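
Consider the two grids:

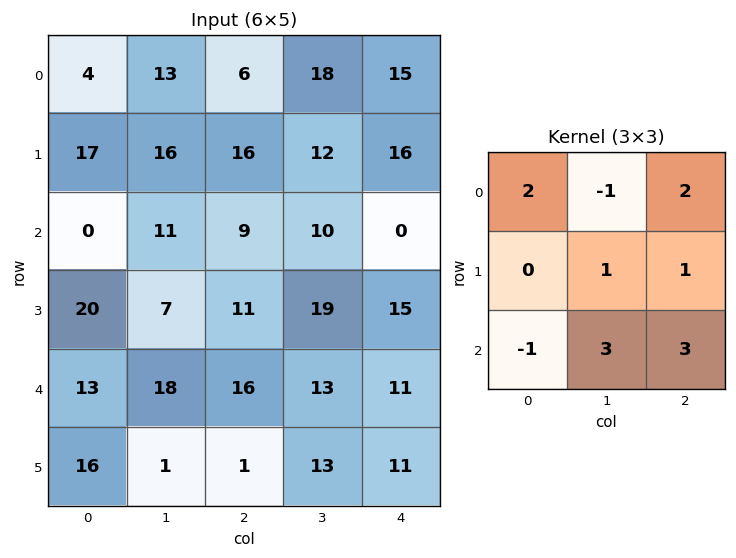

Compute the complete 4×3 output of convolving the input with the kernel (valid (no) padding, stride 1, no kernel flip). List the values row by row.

99 130 73
104 142 153
114 132 98
79 111 128

Output[0,0]: The receptive field on the input at this output position is [4 13 6 / 17 16 16 / 0 11 9]. Elementwise product with the kernel and sum: 4·2 + 13·-1 + 6·2 + 16·1 + 16·1 + 0·-1 + 11·3 + 9·3.
Output[0,1]: The receptive field on the input at this output position is [13 6 18 / 16 16 12 / 11 9 10]. Elementwise product with the kernel and sum: 13·2 + 6·-1 + 18·2 + 16·1 + 12·1 + 11·-1 + 9·3 + 10·3.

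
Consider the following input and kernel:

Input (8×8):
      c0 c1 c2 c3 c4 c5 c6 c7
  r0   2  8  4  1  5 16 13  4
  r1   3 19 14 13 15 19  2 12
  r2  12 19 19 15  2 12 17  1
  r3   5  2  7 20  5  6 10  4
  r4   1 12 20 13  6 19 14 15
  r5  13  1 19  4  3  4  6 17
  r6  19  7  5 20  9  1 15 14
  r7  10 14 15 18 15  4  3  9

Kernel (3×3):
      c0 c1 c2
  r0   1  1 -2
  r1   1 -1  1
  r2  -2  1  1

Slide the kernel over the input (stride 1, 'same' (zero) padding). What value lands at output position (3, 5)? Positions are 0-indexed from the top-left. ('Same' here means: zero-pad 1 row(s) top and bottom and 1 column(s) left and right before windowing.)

The receptive field on the zero-padded input at this output position is [2 12 17 / 5 6 10 / 6 19 14]. Elementwise product with the kernel and sum: 2·1 + 12·1 + 17·-2 + 5·1 + 6·-1 + 10·1 + 6·-2 + 19·1 + 14·1.

10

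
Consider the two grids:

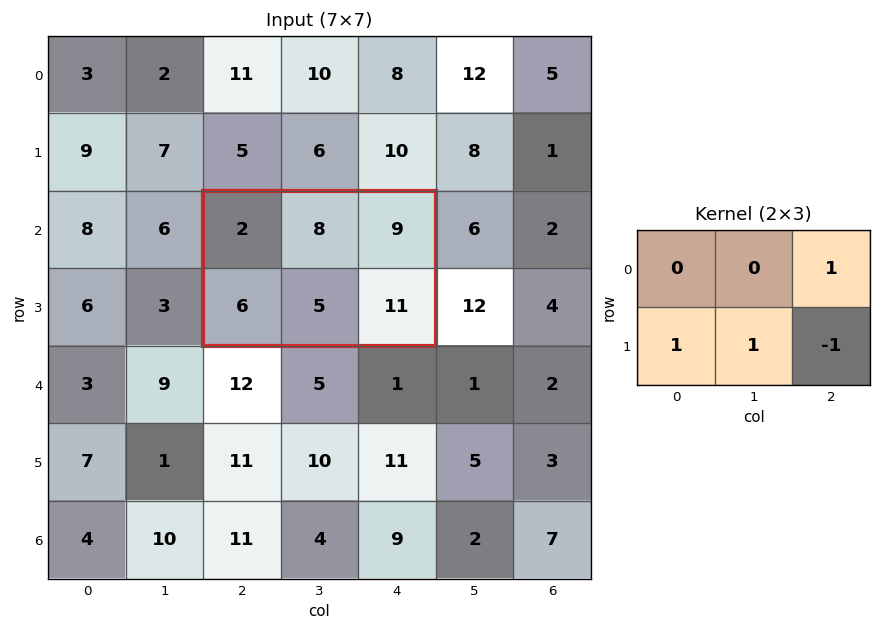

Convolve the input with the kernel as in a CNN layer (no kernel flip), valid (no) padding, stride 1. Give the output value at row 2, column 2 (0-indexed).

The receptive field on the input at this output position is [2 8 9 / 6 5 11]. Elementwise product with the kernel and sum: 9·1 + 6·1 + 5·1 + 11·-1.

9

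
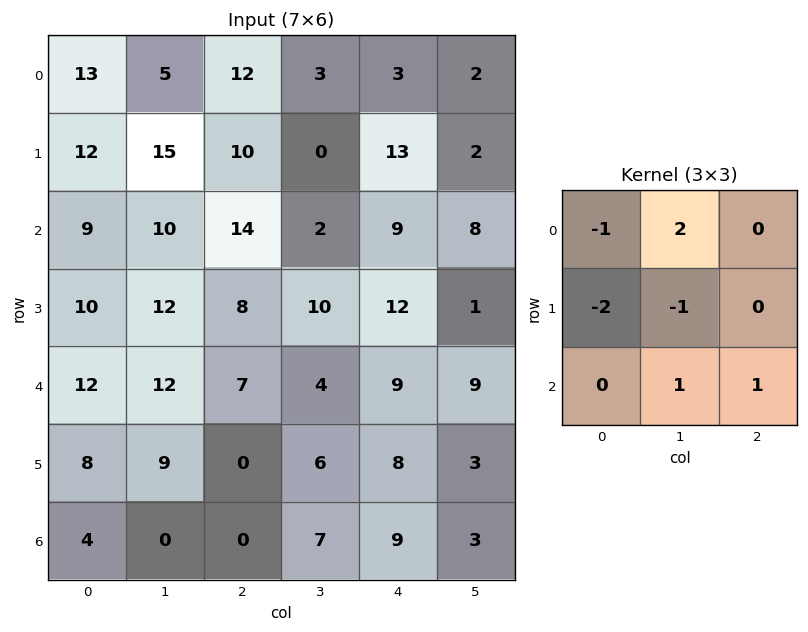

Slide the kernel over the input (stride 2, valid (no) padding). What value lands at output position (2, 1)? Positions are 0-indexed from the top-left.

The receptive field on the input at this output position is [7 4 9 / 0 6 8 / 0 7 9]. Elementwise product with the kernel and sum: 7·-1 + 4·2 + 0·-2 + 6·-1 + 7·1 + 9·1.

11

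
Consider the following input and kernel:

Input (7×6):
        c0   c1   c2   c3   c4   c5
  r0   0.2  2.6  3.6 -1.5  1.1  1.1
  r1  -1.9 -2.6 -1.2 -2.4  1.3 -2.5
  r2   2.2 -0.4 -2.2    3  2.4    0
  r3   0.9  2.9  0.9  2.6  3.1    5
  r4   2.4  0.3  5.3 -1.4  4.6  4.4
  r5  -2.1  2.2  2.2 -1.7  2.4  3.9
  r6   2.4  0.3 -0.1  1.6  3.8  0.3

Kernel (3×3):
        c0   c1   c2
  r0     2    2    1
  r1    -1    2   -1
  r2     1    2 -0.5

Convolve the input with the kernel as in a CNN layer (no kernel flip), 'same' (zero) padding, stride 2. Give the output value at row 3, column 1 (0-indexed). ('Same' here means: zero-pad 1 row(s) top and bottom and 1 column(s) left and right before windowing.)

5

The receptive field on the zero-padded input at this output position is [2.2 2.2 -1.7 / 0.3 -0.1 1.6 / 0 0 0]. Elementwise product with the kernel and sum: 2.2·2 + 2.2·2 + -1.7·1 + 0.3·-1 + -0.1·2 + 1.6·-1 + 0·1 + 0·2 + 0·-0.5.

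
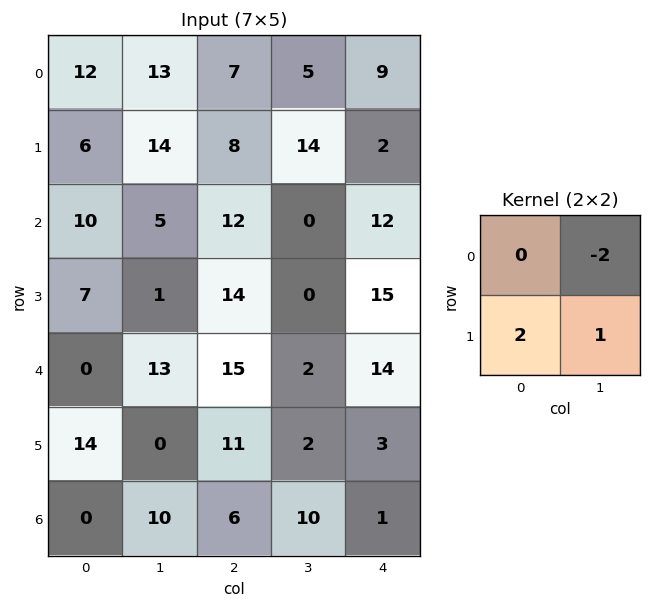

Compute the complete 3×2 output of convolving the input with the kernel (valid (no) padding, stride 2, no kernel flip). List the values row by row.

Output[0,0]: The receptive field on the input at this output position is [12 13 / 6 14]. Elementwise product with the kernel and sum: 13·-2 + 6·2 + 14·1.
Output[0,1]: The receptive field on the input at this output position is [7 5 / 8 14]. Elementwise product with the kernel and sum: 5·-2 + 8·2 + 14·1.

0 20
5 28
2 20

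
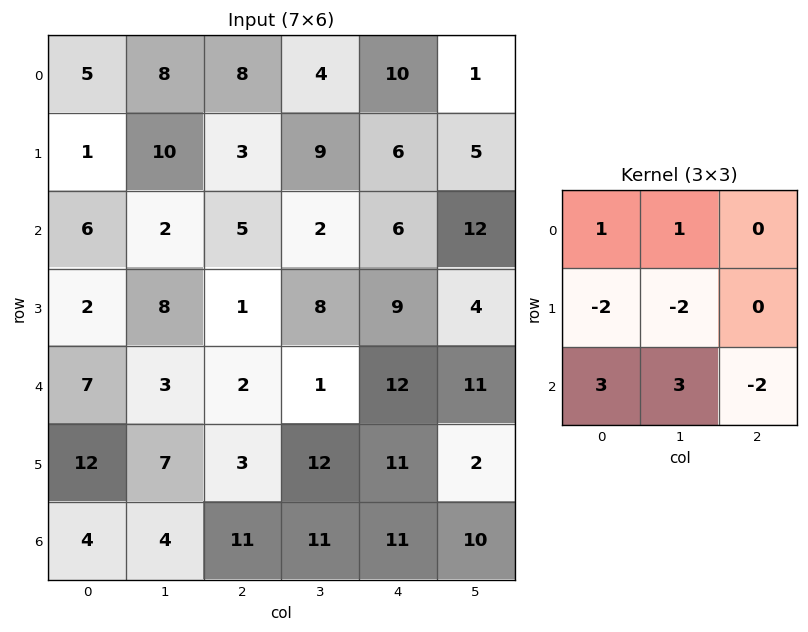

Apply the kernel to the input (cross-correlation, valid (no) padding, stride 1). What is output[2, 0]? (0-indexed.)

14

The receptive field on the input at this output position is [6 2 5 / 2 8 1 / 7 3 2]. Elementwise product with the kernel and sum: 6·1 + 2·1 + 2·-2 + 8·-2 + 7·3 + 3·3 + 2·-2.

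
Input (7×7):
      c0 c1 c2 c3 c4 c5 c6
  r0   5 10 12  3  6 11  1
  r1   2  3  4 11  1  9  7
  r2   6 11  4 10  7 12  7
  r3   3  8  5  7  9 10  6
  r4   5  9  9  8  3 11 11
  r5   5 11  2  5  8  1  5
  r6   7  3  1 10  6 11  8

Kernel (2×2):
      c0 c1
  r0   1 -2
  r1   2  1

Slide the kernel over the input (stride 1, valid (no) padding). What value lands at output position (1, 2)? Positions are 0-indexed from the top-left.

The receptive field on the input at this output position is [4 11 / 4 10]. Elementwise product with the kernel and sum: 4·1 + 11·-2 + 4·2 + 10·1.

0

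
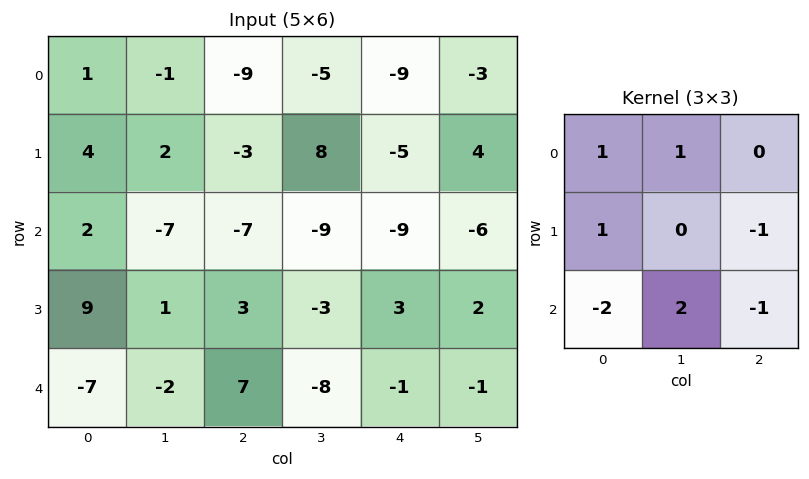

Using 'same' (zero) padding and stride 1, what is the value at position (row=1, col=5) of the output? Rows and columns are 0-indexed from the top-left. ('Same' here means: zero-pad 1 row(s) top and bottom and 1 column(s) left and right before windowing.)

-11

The receptive field on the zero-padded input at this output position is [-9 -3 0 / -5 4 0 / -9 -6 0]. Elementwise product with the kernel and sum: -9·1 + -3·1 + -5·1 + 0·-1 + -9·-2 + -6·2 + 0·-1.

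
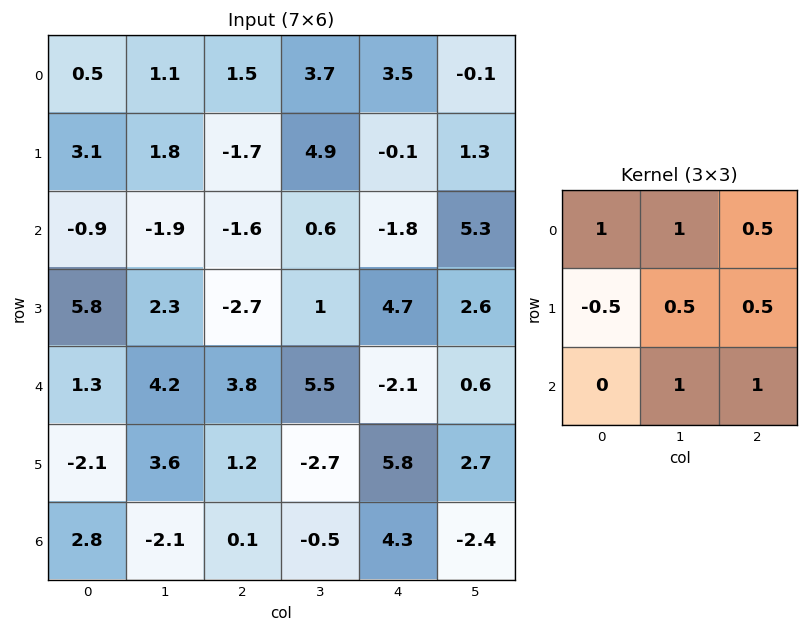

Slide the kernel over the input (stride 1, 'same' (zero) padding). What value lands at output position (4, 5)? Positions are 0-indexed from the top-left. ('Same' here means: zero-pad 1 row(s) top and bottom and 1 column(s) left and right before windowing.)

The receptive field on the zero-padded input at this output position is [4.7 2.6 0 / -2.1 0.6 0 / 5.8 2.7 0]. Elementwise product with the kernel and sum: 4.7·1 + 2.6·1 + 0·0.5 + -2.1·-0.5 + 0.6·0.5 + 0·0.5 + 2.7·1 + 0·1.

11.35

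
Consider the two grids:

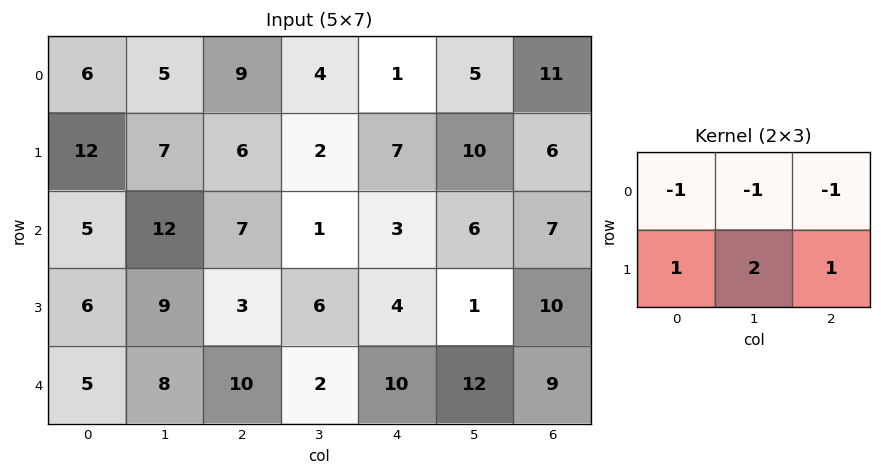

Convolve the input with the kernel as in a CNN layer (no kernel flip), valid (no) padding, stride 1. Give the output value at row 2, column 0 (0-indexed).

The receptive field on the input at this output position is [5 12 7 / 6 9 3]. Elementwise product with the kernel and sum: 5·-1 + 12·-1 + 7·-1 + 6·1 + 9·2 + 3·1.

3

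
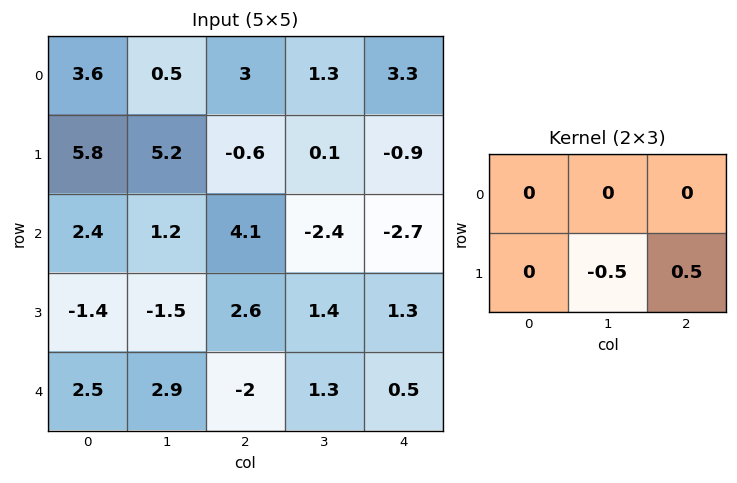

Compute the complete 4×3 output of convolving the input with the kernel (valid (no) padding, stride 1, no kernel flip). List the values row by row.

Output[0,0]: The receptive field on the input at this output position is [3.6 0.5 3 / 5.8 5.2 -0.6]. Elementwise product with the kernel and sum: 5.2·-0.5 + -0.6·0.5.

-2.9 0.35 -0.5
1.45 -3.25 -0.15
2.05 -0.6 -0.05
-2.45 1.65 -0.4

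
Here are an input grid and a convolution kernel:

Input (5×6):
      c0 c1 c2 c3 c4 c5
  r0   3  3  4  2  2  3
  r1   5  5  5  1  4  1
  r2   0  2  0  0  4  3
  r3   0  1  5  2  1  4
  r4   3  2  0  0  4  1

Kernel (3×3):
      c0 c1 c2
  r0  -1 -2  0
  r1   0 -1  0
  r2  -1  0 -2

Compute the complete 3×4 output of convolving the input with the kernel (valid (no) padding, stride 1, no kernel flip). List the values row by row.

Output[0,0]: The receptive field on the input at this output position is [3 3 4 / 5 5 5 / 0 2 0]. Elementwise product with the kernel and sum: 3·-1 + 3·-2 + 5·-1 + 0·-1 + 0·-2.
Output[0,1]: The receptive field on the input at this output position is [3 4 2 / 5 5 1 / 2 0 0]. Elementwise product with the kernel and sum: 3·-1 + 4·-2 + 5·-1 + 2·-1 + 0·-2.

-14 -18 -17 -16
-27 -20 -14 -23
-8 -9 -10 -11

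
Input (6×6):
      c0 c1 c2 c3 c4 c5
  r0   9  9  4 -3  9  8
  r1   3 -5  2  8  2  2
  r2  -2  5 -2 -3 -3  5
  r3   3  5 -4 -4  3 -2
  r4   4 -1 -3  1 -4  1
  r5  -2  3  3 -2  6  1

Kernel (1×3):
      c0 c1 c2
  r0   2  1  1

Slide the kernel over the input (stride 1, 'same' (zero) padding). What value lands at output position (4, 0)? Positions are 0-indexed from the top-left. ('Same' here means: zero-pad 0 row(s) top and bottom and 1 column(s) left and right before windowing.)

The receptive field on the zero-padded input at this output position is [0 4 -1]. Elementwise product with the kernel and sum: 0·2 + 4·1 + -1·1.

3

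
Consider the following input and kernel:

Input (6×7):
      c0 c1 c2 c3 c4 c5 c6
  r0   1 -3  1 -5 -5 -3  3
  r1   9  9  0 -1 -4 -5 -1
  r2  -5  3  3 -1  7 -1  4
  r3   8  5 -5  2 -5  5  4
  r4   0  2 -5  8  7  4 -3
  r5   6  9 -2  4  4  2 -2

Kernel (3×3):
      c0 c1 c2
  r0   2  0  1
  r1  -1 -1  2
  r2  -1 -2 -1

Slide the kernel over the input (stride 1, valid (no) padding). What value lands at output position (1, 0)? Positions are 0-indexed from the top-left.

13

The receptive field on the input at this output position is [9 9 0 / -5 3 3 / 8 5 -5]. Elementwise product with the kernel and sum: 9·2 + 0·1 + -5·-1 + 3·-1 + 3·2 + 8·-1 + 5·-2 + -5·-1.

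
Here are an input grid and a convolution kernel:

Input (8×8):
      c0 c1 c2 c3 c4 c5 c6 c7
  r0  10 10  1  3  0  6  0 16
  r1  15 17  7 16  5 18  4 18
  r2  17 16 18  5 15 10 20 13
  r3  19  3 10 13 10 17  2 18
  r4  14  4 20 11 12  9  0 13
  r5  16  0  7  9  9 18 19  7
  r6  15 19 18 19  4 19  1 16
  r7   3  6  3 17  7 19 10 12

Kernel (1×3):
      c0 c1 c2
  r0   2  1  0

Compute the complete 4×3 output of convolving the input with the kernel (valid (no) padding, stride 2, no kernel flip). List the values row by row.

30 5 6
50 41 40
32 51 33
49 55 27

Output[0,0]: The receptive field on the input at this output position is [10 10 1]. Elementwise product with the kernel and sum: 10·2 + 10·1.
Output[0,1]: The receptive field on the input at this output position is [1 3 0]. Elementwise product with the kernel and sum: 1·2 + 3·1.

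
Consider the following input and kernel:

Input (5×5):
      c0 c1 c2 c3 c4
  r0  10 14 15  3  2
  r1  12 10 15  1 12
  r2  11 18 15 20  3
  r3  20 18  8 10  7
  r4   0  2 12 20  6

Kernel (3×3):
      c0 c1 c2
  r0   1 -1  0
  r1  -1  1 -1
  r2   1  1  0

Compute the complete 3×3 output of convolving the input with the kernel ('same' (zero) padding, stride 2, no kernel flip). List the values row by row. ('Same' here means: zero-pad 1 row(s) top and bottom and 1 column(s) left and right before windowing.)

8 23 12
1 -2 -11
-22 0 -11

Output[0,0]: The receptive field on the zero-padded input at this output position is [0 0 0 / 0 10 14 / 0 12 10]. Elementwise product with the kernel and sum: 0·1 + 0·-1 + 0·-1 + 10·1 + 14·-1 + 0·1 + 12·1.
Output[0,1]: The receptive field on the zero-padded input at this output position is [0 0 0 / 14 15 3 / 10 15 1]. Elementwise product with the kernel and sum: 0·1 + 0·-1 + 14·-1 + 15·1 + 3·-1 + 10·1 + 15·1.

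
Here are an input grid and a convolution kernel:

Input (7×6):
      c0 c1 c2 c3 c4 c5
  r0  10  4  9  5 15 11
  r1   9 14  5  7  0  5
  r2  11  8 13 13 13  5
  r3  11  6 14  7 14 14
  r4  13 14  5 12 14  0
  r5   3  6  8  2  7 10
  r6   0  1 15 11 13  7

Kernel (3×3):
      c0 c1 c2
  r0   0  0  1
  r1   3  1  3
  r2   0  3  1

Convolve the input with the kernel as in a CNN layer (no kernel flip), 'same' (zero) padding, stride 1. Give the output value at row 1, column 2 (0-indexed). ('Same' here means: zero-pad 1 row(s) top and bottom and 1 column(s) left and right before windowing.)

The receptive field on the zero-padded input at this output position is [4 9 5 / 14 5 7 / 8 13 13]. Elementwise product with the kernel and sum: 5·1 + 14·3 + 5·1 + 7·3 + 13·3 + 13·1.

125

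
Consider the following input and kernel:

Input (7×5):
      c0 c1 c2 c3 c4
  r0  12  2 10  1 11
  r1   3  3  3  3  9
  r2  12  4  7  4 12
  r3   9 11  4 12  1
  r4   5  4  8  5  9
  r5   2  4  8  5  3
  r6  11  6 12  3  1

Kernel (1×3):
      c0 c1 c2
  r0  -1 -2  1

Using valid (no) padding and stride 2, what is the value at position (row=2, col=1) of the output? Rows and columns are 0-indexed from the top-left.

The receptive field on the input at this output position is [8 5 9]. Elementwise product with the kernel and sum: 8·-1 + 5·-2 + 9·1.

-9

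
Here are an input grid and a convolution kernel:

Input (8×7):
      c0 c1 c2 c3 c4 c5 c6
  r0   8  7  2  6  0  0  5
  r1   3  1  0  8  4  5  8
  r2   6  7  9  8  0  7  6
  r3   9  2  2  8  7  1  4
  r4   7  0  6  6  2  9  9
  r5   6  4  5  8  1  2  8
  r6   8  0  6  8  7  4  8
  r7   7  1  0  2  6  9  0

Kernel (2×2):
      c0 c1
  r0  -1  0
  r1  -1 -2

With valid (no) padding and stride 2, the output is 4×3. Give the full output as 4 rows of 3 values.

-13 -18 -14
-19 -27 -9
-21 -27 -7
-17 -10 -31

Output[0,0]: The receptive field on the input at this output position is [8 7 / 3 1]. Elementwise product with the kernel and sum: 8·-1 + 3·-1 + 1·-2.
Output[0,1]: The receptive field on the input at this output position is [2 6 / 0 8]. Elementwise product with the kernel and sum: 2·-1 + 0·-1 + 8·-2.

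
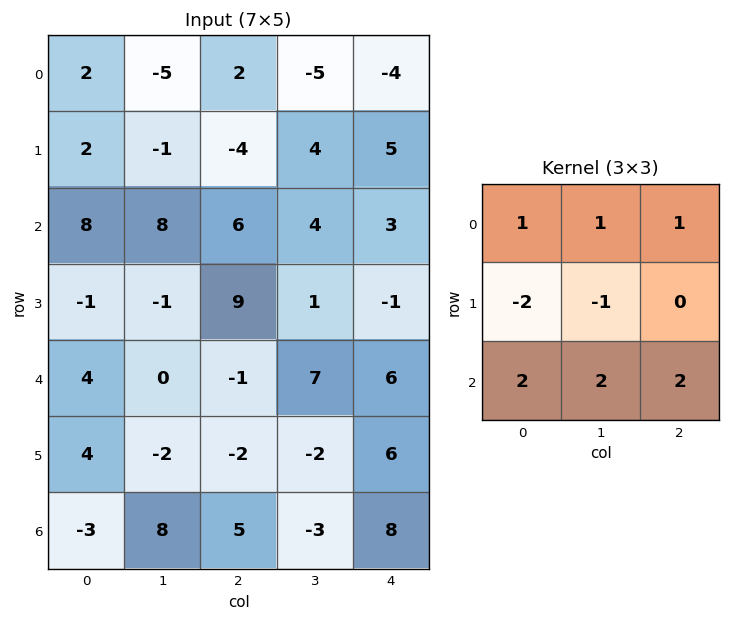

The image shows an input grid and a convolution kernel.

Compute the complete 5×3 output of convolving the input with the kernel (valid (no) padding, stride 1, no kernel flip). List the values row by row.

40 34 23
-13 -5 7
31 23 18
-1 -2 8
17 32 38

Output[0,0]: The receptive field on the input at this output position is [2 -5 2 / 2 -1 -4 / 8 8 6]. Elementwise product with the kernel and sum: 2·1 + -5·1 + 2·1 + 2·-2 + -1·-1 + 8·2 + 8·2 + 6·2.
Output[0,1]: The receptive field on the input at this output position is [-5 2 -5 / -1 -4 4 / 8 6 4]. Elementwise product with the kernel and sum: -5·1 + 2·1 + -5·1 + -1·-2 + -4·-1 + 8·2 + 6·2 + 4·2.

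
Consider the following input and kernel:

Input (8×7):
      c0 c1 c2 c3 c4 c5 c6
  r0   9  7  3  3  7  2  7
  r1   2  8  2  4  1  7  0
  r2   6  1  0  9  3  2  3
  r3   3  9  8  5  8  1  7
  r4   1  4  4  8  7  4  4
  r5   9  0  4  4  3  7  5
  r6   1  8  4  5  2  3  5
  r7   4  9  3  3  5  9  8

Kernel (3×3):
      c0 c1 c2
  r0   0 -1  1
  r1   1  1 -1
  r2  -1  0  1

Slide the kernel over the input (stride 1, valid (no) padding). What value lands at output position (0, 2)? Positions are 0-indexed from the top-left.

The receptive field on the input at this output position is [3 3 7 / 2 4 1 / 0 9 3]. Elementwise product with the kernel and sum: 3·-1 + 7·1 + 2·1 + 4·1 + 1·-1 + 0·-1 + 3·1.

12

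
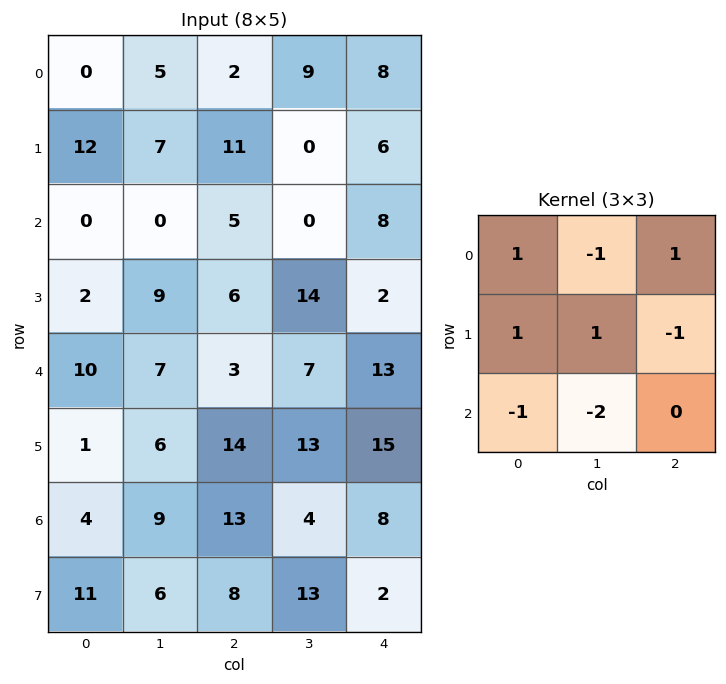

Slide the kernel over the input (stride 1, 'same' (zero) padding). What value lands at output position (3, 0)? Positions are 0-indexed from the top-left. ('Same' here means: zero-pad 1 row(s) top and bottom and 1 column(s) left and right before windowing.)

-27

The receptive field on the zero-padded input at this output position is [0 0 0 / 0 2 9 / 0 10 7]. Elementwise product with the kernel and sum: 0·1 + 0·-1 + 0·1 + 0·1 + 2·1 + 9·-1 + 0·-1 + 10·-2.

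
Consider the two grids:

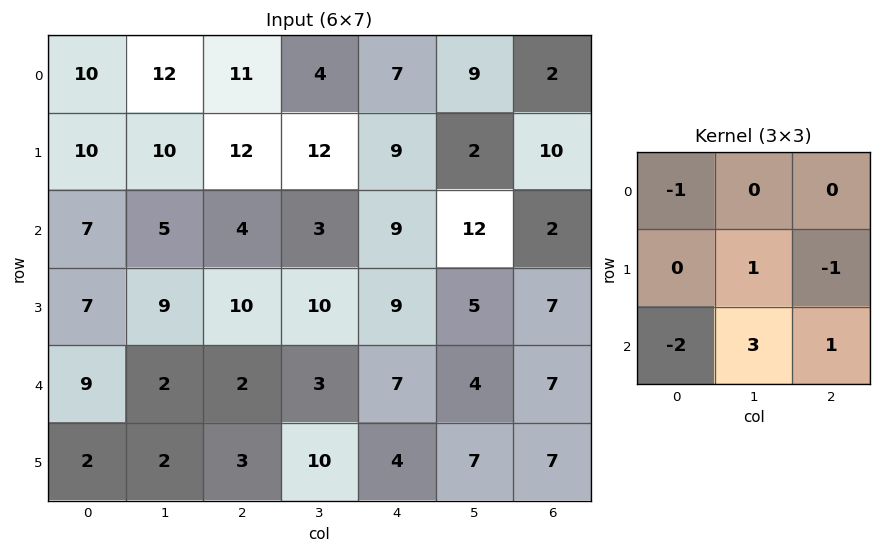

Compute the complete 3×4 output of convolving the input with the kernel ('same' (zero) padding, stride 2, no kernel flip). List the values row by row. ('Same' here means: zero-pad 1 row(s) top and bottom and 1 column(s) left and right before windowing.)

38 35 3 28
32 13 -3 11
15 5 -8 9

Output[0,0]: The receptive field on the zero-padded input at this output position is [0 0 0 / 0 10 12 / 0 10 10]. Elementwise product with the kernel and sum: 0·-1 + 10·1 + 12·-1 + 0·-2 + 10·3 + 10·1.
Output[0,1]: The receptive field on the zero-padded input at this output position is [0 0 0 / 12 11 4 / 10 12 12]. Elementwise product with the kernel and sum: 0·-1 + 11·1 + 4·-1 + 10·-2 + 12·3 + 12·1.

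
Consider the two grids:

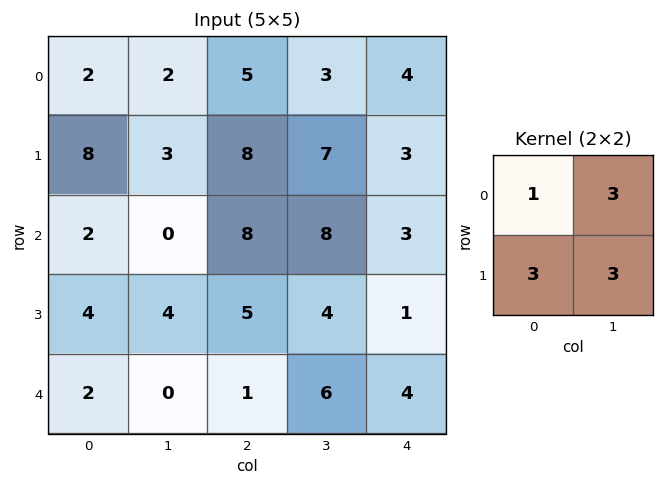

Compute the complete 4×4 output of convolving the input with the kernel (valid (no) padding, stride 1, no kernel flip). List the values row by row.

41 50 59 45
23 51 77 49
26 51 59 32
22 22 38 37

Output[0,0]: The receptive field on the input at this output position is [2 2 / 8 3]. Elementwise product with the kernel and sum: 2·1 + 2·3 + 8·3 + 3·3.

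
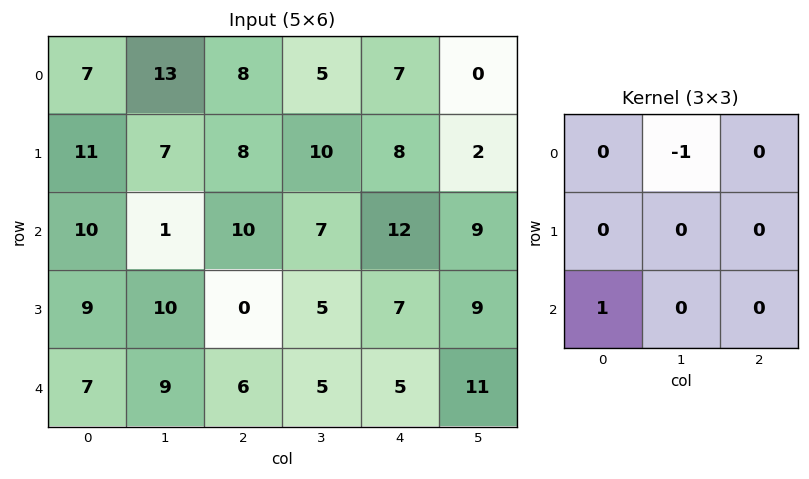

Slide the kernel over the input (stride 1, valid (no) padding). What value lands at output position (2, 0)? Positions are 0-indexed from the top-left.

6

The receptive field on the input at this output position is [10 1 10 / 9 10 0 / 7 9 6]. Elementwise product with the kernel and sum: 1·-1 + 7·1.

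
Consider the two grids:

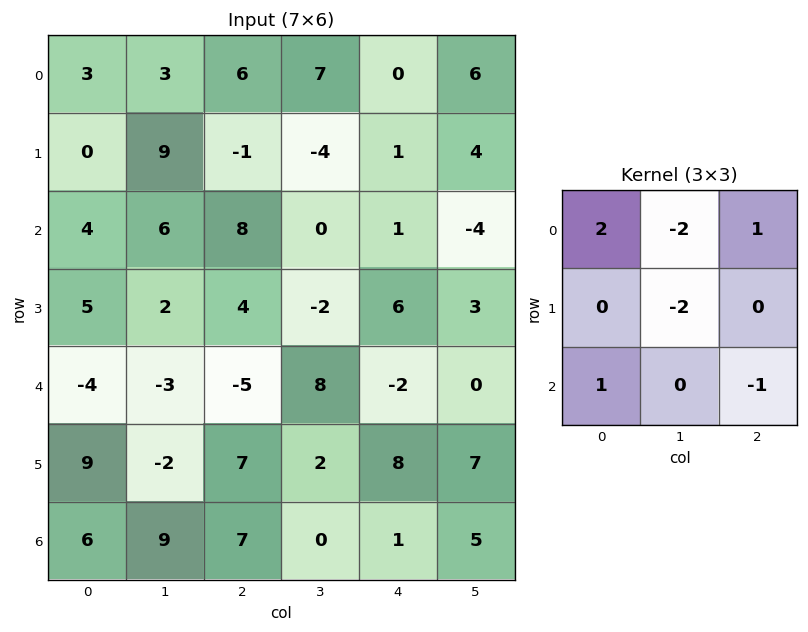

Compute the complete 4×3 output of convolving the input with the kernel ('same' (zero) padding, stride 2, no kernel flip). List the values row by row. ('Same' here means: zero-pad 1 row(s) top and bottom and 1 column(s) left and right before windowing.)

Output[0,0]: The receptive field on the zero-padded input at this output position is [0 0 0 / 0 3 3 / 0 0 9]. Elementwise product with the kernel and sum: 0·2 + 0·-2 + 0·1 + 3·-2 + 0·1 + 9·-1.

-15 1 -8
-1 4 -13
2 0 -14
-32 -30 -7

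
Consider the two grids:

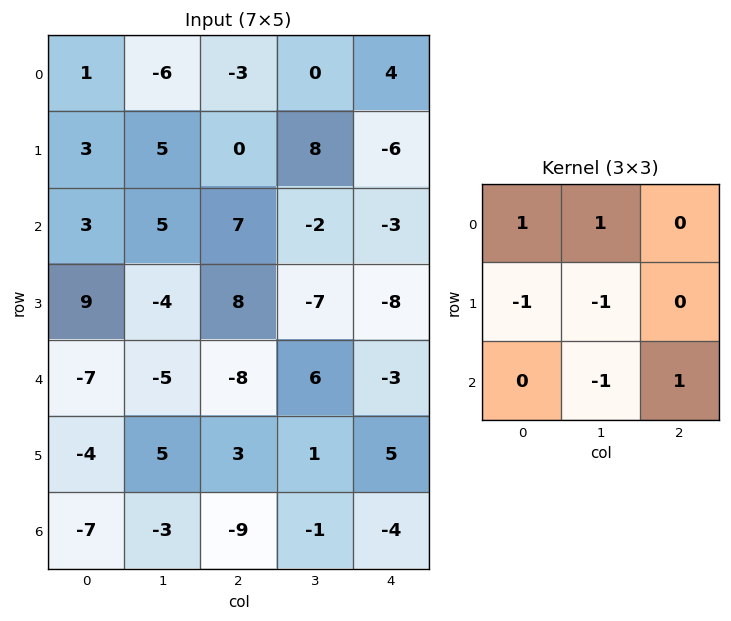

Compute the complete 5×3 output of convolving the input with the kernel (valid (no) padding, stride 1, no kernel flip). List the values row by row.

Output[0,0]: The receptive field on the input at this output position is [1 -6 -3 / 3 5 0 / 3 5 7]. Elementwise product with the kernel and sum: 1·1 + -6·1 + 3·-1 + 5·-1 + 5·-1 + 7·1.

-11 -23 -12
12 -22 2
0 22 -5
15 15 7
-19 -13 -9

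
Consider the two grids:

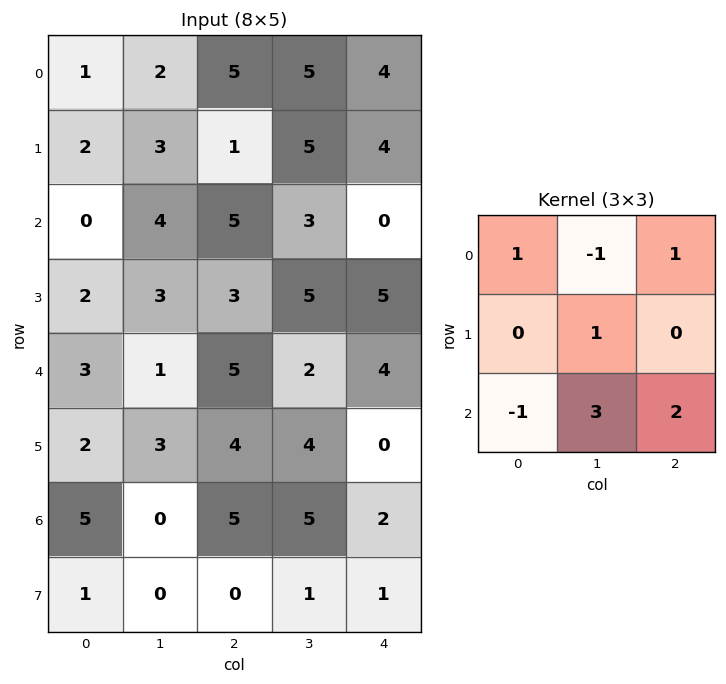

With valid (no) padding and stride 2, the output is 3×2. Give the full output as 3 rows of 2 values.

Output[0,0]: The receptive field on the input at this output position is [1 2 5 / 2 3 1 / 0 4 5]. Elementwise product with the kernel and sum: 1·1 + 2·-1 + 5·1 + 3·1 + 0·-1 + 4·3 + 5·2.

29 13
14 16
15 25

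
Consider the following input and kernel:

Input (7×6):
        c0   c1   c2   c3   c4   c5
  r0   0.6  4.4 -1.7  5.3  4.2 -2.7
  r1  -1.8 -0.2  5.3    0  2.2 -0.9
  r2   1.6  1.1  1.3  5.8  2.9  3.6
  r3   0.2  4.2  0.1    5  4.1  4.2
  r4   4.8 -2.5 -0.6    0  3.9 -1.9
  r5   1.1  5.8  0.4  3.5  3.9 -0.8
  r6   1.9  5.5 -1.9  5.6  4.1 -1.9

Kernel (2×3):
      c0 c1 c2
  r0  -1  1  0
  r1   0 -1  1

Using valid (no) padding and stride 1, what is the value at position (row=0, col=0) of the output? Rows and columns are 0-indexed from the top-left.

9.3

The receptive field on the input at this output position is [0.6 4.4 -1.7 / -1.8 -0.2 5.3]. Elementwise product with the kernel and sum: 0.6·-1 + 4.4·1 + -0.2·-1 + 5.3·1.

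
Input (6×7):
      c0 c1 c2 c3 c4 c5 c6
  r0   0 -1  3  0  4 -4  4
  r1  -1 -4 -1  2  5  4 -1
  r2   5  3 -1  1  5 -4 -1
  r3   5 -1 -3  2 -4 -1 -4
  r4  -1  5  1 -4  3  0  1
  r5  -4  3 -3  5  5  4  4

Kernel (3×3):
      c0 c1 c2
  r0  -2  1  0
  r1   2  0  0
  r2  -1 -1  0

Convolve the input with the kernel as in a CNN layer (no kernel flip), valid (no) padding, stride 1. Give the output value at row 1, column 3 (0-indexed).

The receptive field on the input at this output position is [2 5 4 / 1 5 -4 / 2 -4 -1]. Elementwise product with the kernel and sum: 2·-2 + 5·1 + 1·2 + 2·-1 + -4·-1.

5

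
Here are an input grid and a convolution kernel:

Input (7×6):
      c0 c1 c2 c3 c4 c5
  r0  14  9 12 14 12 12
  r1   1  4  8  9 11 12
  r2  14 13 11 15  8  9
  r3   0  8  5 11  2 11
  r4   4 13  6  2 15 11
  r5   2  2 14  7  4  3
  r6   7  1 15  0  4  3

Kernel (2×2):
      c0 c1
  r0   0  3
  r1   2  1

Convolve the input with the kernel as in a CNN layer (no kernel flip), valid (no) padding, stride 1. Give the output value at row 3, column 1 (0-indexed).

The receptive field on the input at this output position is [8 5 / 13 6]. Elementwise product with the kernel and sum: 5·3 + 13·2 + 6·1.

47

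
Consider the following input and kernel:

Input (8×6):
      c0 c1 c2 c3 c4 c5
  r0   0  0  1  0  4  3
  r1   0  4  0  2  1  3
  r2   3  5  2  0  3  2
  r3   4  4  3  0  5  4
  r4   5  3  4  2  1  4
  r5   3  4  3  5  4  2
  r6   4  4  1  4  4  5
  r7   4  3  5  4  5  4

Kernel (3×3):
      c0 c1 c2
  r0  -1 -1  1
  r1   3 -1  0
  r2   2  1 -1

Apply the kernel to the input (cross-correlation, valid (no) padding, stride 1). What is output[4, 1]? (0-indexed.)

9

The receptive field on the input at this output position is [3 4 2 / 4 3 5 / 4 1 4]. Elementwise product with the kernel and sum: 3·-1 + 4·-1 + 2·1 + 4·3 + 3·-1 + 4·2 + 1·1 + 4·-1.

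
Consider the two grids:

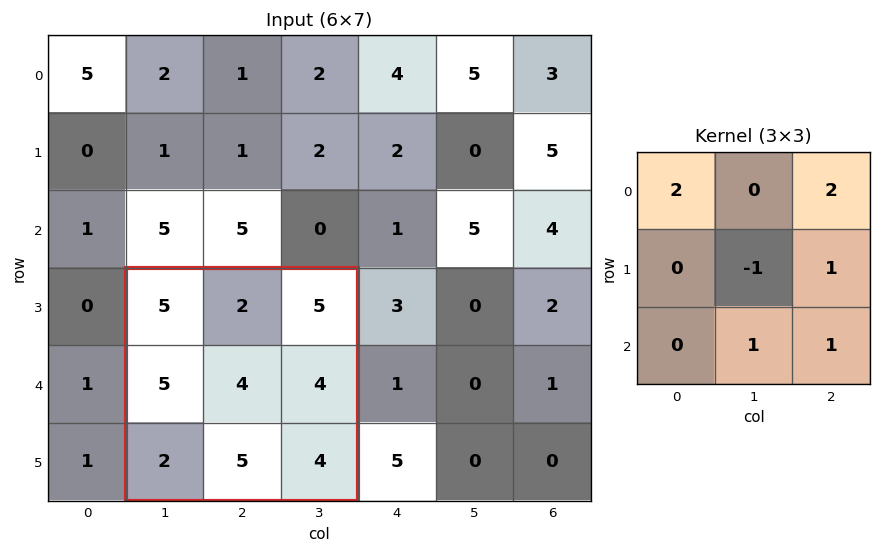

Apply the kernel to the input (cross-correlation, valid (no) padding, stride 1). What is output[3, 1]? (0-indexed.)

29

The receptive field on the input at this output position is [5 2 5 / 5 4 4 / 2 5 4]. Elementwise product with the kernel and sum: 5·2 + 5·2 + 4·-1 + 4·1 + 5·1 + 4·1.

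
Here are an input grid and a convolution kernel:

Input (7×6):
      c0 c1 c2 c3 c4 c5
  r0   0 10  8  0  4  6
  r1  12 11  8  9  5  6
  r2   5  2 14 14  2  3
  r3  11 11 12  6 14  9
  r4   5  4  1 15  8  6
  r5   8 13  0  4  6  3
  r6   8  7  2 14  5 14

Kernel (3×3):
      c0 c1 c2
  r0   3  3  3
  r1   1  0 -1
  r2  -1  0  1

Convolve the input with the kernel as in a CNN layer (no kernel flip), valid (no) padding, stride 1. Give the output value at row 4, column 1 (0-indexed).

76

The receptive field on the input at this output position is [4 1 15 / 13 0 4 / 7 2 14]. Elementwise product with the kernel and sum: 4·3 + 1·3 + 15·3 + 13·1 + 4·-1 + 7·-1 + 14·1.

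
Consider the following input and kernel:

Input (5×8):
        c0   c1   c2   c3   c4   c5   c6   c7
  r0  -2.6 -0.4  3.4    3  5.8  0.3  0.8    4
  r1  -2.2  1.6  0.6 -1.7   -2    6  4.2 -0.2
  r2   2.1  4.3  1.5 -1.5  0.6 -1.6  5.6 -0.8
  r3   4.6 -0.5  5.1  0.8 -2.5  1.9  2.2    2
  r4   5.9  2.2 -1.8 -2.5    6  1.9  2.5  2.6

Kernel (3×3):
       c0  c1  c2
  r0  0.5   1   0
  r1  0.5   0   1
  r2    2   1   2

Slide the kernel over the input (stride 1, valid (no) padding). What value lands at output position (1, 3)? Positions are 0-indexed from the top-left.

-2.3

The receptive field on the input at this output position is [-1.7 -2 6 / -1.5 0.6 -1.6 / 0.8 -2.5 1.9]. Elementwise product with the kernel and sum: -1.7·0.5 + -2·1 + -1.5·0.5 + -1.6·1 + 0.8·2 + -2.5·1 + 1.9·2.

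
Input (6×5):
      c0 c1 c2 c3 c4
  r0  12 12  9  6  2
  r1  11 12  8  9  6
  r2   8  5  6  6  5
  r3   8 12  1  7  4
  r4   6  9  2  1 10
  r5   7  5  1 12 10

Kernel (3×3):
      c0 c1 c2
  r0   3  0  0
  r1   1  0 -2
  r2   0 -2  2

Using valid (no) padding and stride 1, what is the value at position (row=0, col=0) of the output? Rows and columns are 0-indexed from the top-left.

33

The receptive field on the input at this output position is [12 12 9 / 11 12 8 / 8 5 6]. Elementwise product with the kernel and sum: 12·3 + 11·1 + 8·-2 + 5·-2 + 6·2.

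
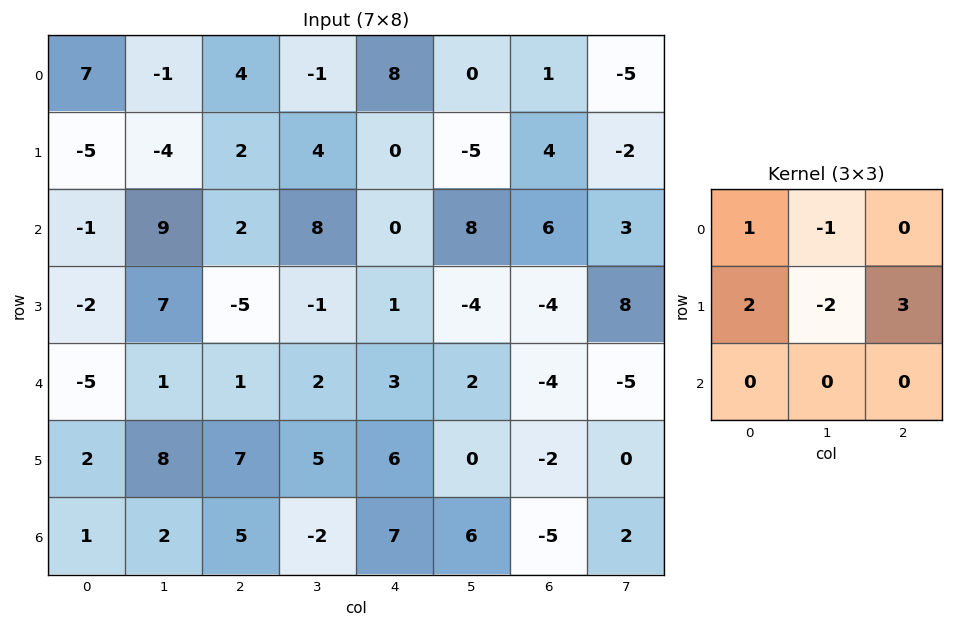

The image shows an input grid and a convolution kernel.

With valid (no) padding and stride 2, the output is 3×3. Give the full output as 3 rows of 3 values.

12 1 30
-43 -11 -10
3 21 7

Output[0,0]: The receptive field on the input at this output position is [7 -1 4 / -5 -4 2 / -1 9 2]. Elementwise product with the kernel and sum: 7·1 + -1·-1 + -5·2 + -4·-2 + 2·3.
Output[0,1]: The receptive field on the input at this output position is [4 -1 8 / 2 4 0 / 2 8 0]. Elementwise product with the kernel and sum: 4·1 + -1·-1 + 2·2 + 4·-2 + 0·3.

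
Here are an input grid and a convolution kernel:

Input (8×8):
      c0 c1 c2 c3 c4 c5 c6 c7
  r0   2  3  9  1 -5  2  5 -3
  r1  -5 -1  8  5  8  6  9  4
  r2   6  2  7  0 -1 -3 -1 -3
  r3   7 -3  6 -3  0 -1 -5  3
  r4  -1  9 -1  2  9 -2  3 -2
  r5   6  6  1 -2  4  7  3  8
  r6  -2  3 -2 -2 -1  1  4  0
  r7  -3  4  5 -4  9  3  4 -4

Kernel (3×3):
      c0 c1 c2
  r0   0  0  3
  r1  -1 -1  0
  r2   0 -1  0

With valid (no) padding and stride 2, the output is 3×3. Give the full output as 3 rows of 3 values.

Output[0,0]: The receptive field on the input at this output position is [2 3 9 / -5 -1 8 / 6 2 7]. Elementwise product with the kernel and sum: 9·3 + -5·-1 + -1·-1 + 2·-1.
Output[0,1]: The receptive field on the input at this output position is [9 1 -5 / 8 5 8 / 7 0 -1]. Elementwise product with the kernel and sum: -5·3 + 8·-1 + 5·-1 + 0·-1.

31 -28 4
8 -8 0
-18 30 -3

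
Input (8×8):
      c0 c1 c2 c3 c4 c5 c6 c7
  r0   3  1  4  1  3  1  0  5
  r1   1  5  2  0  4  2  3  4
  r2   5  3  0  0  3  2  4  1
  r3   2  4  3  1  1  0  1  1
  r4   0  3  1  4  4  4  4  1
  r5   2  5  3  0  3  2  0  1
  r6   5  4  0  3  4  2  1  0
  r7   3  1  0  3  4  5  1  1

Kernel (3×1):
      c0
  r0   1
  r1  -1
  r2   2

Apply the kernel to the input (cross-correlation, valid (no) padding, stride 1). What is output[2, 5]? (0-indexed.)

The receptive field on the input at this output position is [2 / 0 / 4]. Elementwise product with the kernel and sum: 2·1 + 0·-1 + 4·2.

10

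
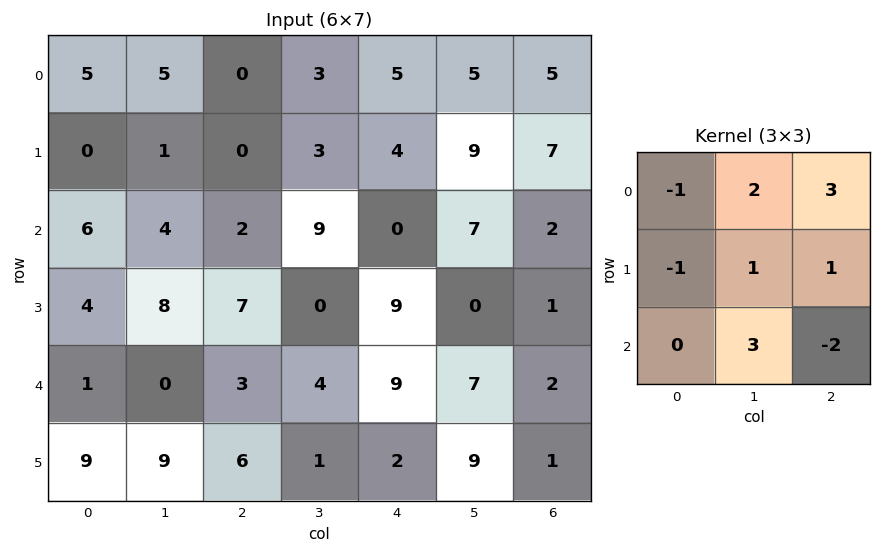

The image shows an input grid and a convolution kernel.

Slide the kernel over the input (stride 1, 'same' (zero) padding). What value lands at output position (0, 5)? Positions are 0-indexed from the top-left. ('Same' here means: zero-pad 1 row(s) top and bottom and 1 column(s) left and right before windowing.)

The receptive field on the zero-padded input at this output position is [0 0 0 / 5 5 5 / 4 9 7]. Elementwise product with the kernel and sum: 0·-1 + 0·2 + 0·3 + 5·-1 + 5·1 + 5·1 + 9·3 + 7·-2.

18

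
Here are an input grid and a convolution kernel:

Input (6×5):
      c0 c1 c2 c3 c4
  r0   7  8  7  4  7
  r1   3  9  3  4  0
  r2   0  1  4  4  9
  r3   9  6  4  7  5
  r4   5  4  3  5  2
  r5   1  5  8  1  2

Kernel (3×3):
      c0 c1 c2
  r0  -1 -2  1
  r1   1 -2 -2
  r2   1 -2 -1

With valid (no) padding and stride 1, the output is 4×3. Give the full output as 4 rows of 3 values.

-43 -34 -26
-35 -35 -48
-15 -28 -32
-43 -31 -20

Output[0,0]: The receptive field on the input at this output position is [7 8 7 / 3 9 3 / 0 1 4]. Elementwise product with the kernel and sum: 7·-1 + 8·-2 + 7·1 + 3·1 + 9·-2 + 3·-2 + 0·1 + 1·-2 + 4·-1.
Output[0,1]: The receptive field on the input at this output position is [8 7 4 / 9 3 4 / 1 4 4]. Elementwise product with the kernel and sum: 8·-1 + 7·-2 + 4·1 + 9·1 + 3·-2 + 4·-2 + 1·1 + 4·-2 + 4·-1.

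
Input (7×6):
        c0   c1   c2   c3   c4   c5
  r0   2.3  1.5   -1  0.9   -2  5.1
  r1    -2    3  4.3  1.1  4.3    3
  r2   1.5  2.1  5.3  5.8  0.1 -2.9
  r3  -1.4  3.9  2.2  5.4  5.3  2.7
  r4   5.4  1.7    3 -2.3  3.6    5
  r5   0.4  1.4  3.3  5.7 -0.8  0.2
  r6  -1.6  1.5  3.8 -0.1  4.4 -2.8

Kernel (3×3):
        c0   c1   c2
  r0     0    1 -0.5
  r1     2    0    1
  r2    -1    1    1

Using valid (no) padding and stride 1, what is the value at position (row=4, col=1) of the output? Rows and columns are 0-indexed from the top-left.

The receptive field on the input at this output position is [1.7 3 -2.3 / 1.4 3.3 5.7 / 1.5 3.8 -0.1]. Elementwise product with the kernel and sum: 3·1 + -2.3·-0.5 + 1.4·2 + 5.7·1 + 1.5·-1 + 3.8·1 + -0.1·1.

14.85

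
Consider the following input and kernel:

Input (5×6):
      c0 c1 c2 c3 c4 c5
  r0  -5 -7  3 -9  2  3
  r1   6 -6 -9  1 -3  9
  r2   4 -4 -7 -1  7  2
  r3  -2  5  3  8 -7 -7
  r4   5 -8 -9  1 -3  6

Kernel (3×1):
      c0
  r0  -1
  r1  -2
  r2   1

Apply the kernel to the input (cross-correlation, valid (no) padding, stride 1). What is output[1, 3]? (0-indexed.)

9

The receptive field on the input at this output position is [1 / -1 / 8]. Elementwise product with the kernel and sum: 1·-1 + -1·-2 + 8·1.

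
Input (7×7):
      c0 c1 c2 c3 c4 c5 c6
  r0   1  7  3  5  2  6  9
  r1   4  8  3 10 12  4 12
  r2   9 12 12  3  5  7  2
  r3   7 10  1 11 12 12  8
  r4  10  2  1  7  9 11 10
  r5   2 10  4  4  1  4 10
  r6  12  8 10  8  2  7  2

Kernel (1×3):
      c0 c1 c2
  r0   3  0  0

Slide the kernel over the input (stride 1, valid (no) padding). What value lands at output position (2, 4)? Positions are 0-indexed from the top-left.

The receptive field on the input at this output position is [5 7 2]. Elementwise product with the kernel and sum: 5·3.

15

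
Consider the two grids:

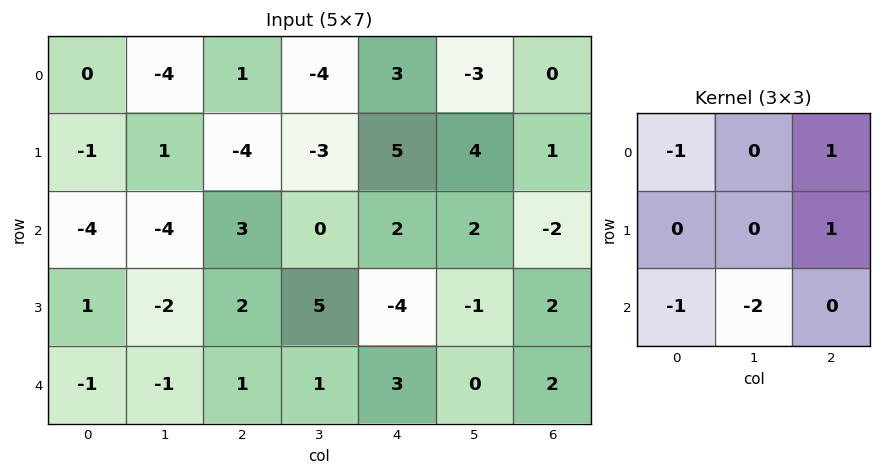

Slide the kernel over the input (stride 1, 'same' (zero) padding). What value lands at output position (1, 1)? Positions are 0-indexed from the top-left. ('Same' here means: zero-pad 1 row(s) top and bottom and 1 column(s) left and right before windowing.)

9

The receptive field on the zero-padded input at this output position is [0 -4 1 / -1 1 -4 / -4 -4 3]. Elementwise product with the kernel and sum: 0·-1 + 1·1 + -4·1 + -4·-1 + -4·-2.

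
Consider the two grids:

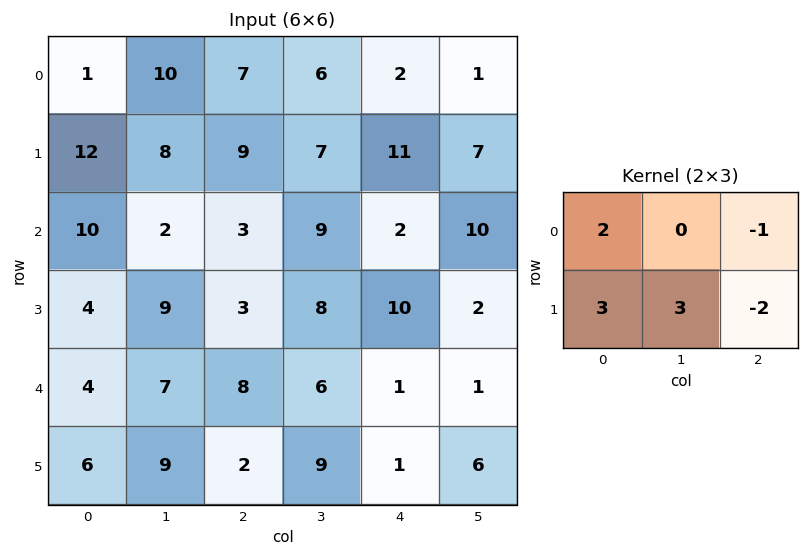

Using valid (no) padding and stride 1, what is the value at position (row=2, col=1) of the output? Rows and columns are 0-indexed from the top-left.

The receptive field on the input at this output position is [2 3 9 / 9 3 8]. Elementwise product with the kernel and sum: 2·2 + 9·-1 + 9·3 + 3·3 + 8·-2.

15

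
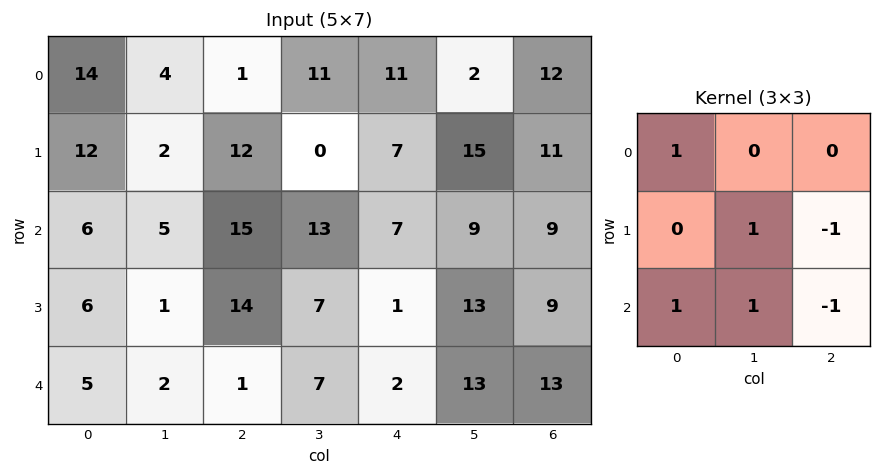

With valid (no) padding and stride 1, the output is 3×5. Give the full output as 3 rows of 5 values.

Output[0,0]: The receptive field on the input at this output position is [14 4 1 / 12 2 12 / 6 5 15]. Elementwise product with the kernel and sum: 14·1 + 2·1 + 12·-1 + 6·1 + 5·1 + 15·-1.
Output[0,1]: The receptive field on the input at this output position is [4 1 11 / 2 12 0 / 5 15 13]. Elementwise product with the kernel and sum: 4·1 + 12·1 + 0·-1 + 5·1 + 15·1 + 13·-1.

0 23 15 14 22
-5 12 38 -7 12
-1 8 27 -3 13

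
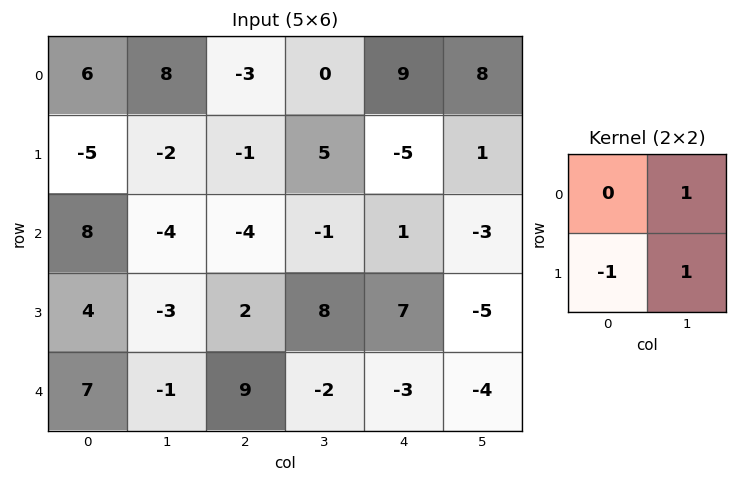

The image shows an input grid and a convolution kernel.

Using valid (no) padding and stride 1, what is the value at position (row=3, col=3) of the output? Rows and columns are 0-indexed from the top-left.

The receptive field on the input at this output position is [8 7 / -2 -3]. Elementwise product with the kernel and sum: 7·1 + -2·-1 + -3·1.

6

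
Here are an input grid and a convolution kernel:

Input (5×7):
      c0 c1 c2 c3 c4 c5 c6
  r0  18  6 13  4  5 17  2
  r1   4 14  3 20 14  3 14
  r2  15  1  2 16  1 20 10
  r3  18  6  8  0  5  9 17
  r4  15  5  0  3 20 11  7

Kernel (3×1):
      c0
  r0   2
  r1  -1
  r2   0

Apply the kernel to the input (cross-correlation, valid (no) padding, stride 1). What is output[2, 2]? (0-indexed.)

The receptive field on the input at this output position is [2 / 8 / 0]. Elementwise product with the kernel and sum: 2·2 + 8·-1.

-4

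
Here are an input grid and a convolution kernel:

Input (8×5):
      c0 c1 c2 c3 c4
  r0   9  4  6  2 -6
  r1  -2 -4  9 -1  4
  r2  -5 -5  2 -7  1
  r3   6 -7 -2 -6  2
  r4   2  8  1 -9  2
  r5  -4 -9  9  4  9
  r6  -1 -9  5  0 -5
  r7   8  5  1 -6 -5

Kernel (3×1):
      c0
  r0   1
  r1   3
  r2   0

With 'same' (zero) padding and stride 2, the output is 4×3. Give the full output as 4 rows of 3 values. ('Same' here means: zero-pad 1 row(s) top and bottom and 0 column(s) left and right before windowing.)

27 18 -18
-17 15 7
12 1 8
-7 24 -6

Output[0,0]: The receptive field on the zero-padded input at this output position is [0 / 9 / -2]. Elementwise product with the kernel and sum: 0·1 + 9·3.
Output[0,1]: The receptive field on the zero-padded input at this output position is [0 / 6 / 9]. Elementwise product with the kernel and sum: 0·1 + 6·3.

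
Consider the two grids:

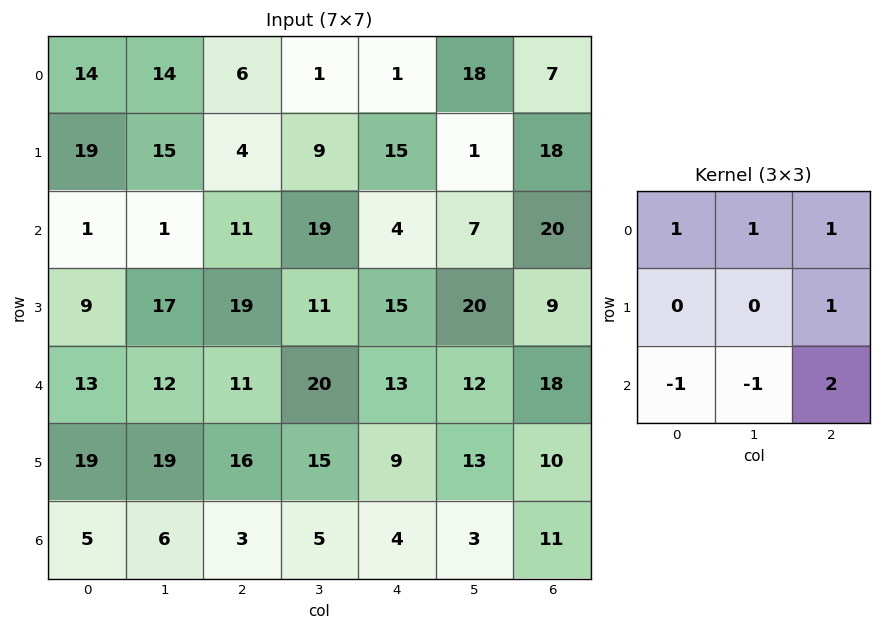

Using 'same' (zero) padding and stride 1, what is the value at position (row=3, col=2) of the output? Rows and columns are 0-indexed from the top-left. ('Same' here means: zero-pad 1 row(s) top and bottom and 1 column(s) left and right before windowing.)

59

The receptive field on the zero-padded input at this output position is [1 11 19 / 17 19 11 / 12 11 20]. Elementwise product with the kernel and sum: 1·1 + 11·1 + 19·1 + 11·1 + 12·-1 + 11·-1 + 20·2.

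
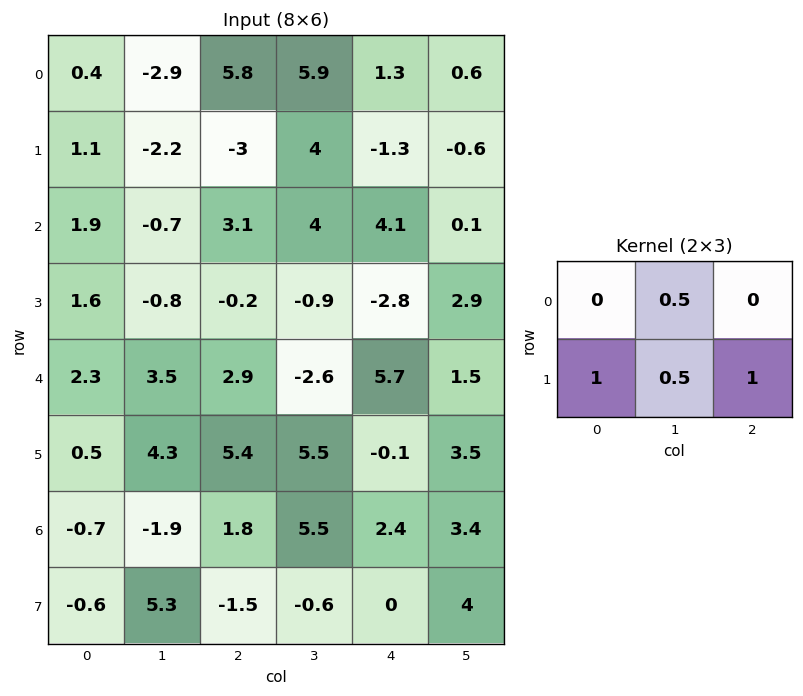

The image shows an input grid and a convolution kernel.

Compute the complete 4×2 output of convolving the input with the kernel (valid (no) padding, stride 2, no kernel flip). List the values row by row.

Output[0,0]: The receptive field on the input at this output position is [0.4 -2.9 5.8 / 1.1 -2.2 -3]. Elementwise product with the kernel and sum: -2.9·0.5 + 1.1·1 + -2.2·0.5 + -3·1.

-4.45 0.65
0.65 -1.45
9.8 6.75
-0.4 0.95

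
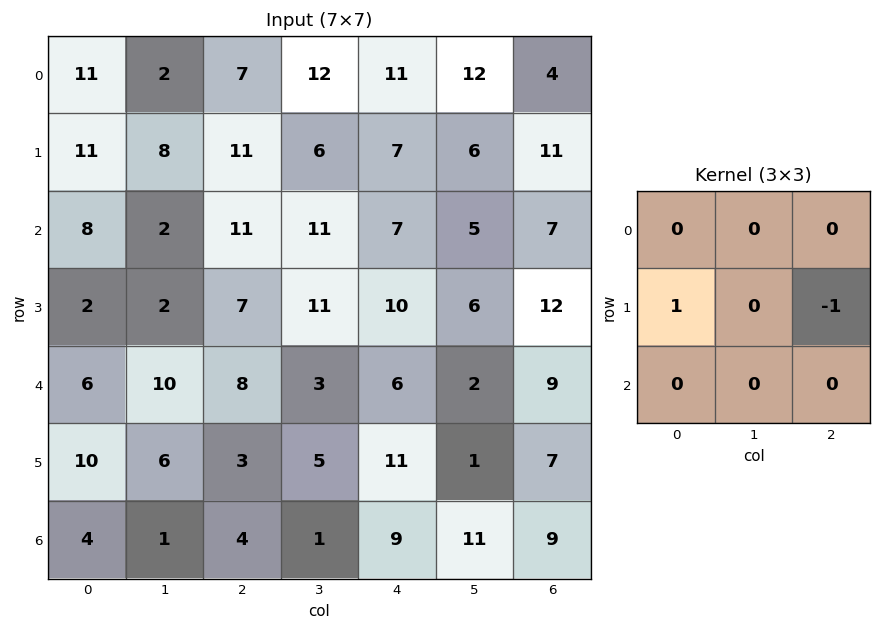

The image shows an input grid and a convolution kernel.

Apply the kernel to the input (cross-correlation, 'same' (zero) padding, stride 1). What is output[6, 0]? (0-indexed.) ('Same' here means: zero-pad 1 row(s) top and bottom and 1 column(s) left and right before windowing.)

The receptive field on the zero-padded input at this output position is [0 10 6 / 0 4 1 / 0 0 0]. Elementwise product with the kernel and sum: 0·1 + 1·-1.

-1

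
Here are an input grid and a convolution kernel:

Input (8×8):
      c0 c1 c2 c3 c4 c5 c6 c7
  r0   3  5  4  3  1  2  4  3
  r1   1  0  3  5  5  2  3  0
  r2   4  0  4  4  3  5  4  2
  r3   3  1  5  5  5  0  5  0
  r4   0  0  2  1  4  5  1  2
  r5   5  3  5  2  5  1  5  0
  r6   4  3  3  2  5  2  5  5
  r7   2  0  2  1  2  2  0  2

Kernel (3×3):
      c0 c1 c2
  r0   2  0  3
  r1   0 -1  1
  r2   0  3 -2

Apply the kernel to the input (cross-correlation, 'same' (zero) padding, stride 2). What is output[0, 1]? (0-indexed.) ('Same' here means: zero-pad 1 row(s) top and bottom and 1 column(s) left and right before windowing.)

-2

The receptive field on the zero-padded input at this output position is [0 0 0 / 5 4 3 / 0 3 5]. Elementwise product with the kernel and sum: 0·2 + 0·3 + 4·-1 + 3·1 + 3·3 + 5·-2.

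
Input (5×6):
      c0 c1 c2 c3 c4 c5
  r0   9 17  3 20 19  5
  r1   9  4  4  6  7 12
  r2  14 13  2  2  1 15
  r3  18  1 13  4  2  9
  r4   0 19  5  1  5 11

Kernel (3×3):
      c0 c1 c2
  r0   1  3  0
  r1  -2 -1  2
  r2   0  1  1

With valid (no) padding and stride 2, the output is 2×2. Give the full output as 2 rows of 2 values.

61 66
66 -12

Output[0,0]: The receptive field on the input at this output position is [9 17 3 / 9 4 4 / 14 13 2]. Elementwise product with the kernel and sum: 9·1 + 17·3 + 9·-2 + 4·-1 + 4·2 + 13·1 + 2·1.
Output[0,1]: The receptive field on the input at this output position is [3 20 19 / 4 6 7 / 2 2 1]. Elementwise product with the kernel and sum: 3·1 + 20·3 + 4·-2 + 6·-1 + 7·2 + 2·1 + 1·1.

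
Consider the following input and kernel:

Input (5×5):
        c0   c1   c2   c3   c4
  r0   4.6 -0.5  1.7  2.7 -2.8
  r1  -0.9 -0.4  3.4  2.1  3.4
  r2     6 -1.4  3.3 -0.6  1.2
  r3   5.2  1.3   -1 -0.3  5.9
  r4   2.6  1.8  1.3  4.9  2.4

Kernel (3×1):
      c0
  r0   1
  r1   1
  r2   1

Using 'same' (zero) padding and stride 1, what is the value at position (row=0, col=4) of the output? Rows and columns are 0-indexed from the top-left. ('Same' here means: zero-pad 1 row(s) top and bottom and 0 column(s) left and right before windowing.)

The receptive field on the zero-padded input at this output position is [0 / -2.8 / 3.4]. Elementwise product with the kernel and sum: 0·1 + -2.8·1 + 3.4·1.

0.6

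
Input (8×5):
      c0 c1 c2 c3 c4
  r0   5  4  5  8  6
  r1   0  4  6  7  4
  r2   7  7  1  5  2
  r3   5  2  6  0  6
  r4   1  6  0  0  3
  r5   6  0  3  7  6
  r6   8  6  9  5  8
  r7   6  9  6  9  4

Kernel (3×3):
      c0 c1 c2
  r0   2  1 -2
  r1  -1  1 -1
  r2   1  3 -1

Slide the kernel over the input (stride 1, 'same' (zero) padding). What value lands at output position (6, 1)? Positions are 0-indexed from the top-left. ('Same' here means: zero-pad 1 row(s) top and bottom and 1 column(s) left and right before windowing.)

The receptive field on the zero-padded input at this output position is [6 0 3 / 8 6 9 / 6 9 6]. Elementwise product with the kernel and sum: 6·2 + 0·1 + 3·-2 + 8·-1 + 6·1 + 9·-1 + 6·1 + 9·3 + 6·-1.

22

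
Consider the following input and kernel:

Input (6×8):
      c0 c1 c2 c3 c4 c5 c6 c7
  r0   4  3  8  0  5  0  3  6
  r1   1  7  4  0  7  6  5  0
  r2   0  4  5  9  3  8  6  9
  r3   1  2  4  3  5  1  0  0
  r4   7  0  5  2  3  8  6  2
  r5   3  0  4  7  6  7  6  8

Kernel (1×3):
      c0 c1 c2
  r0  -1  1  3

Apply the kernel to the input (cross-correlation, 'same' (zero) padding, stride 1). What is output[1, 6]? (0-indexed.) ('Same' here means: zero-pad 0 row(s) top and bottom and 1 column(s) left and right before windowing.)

The receptive field on the zero-padded input at this output position is [6 5 0]. Elementwise product with the kernel and sum: 6·-1 + 5·1 + 0·3.

-1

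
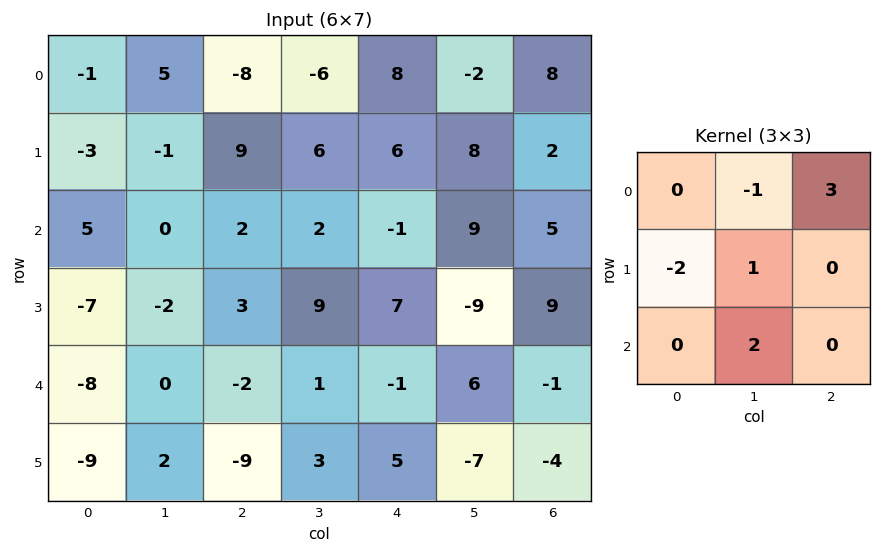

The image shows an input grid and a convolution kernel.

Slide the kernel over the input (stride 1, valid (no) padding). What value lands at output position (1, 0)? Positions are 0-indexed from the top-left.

The receptive field on the input at this output position is [-3 -1 9 / 5 0 2 / -7 -2 3]. Elementwise product with the kernel and sum: -1·-1 + 9·3 + 5·-2 + 0·1 + -2·2.

14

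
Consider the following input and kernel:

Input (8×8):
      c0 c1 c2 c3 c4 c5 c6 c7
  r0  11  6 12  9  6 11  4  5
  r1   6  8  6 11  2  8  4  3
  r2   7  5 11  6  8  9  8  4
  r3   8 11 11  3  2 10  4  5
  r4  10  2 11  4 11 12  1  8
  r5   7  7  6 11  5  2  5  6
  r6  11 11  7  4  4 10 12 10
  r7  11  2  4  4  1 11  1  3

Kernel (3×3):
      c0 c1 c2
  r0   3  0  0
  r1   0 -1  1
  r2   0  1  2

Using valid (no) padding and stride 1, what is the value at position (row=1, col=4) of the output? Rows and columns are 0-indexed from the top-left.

23

The receptive field on the input at this output position is [2 8 4 / 8 9 8 / 2 10 4]. Elementwise product with the kernel and sum: 2·3 + 9·-1 + 8·1 + 10·1 + 4·2.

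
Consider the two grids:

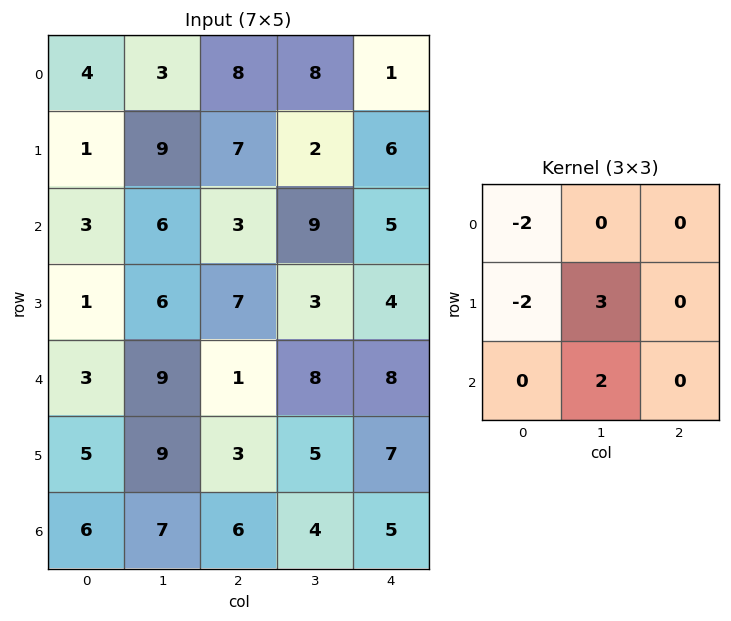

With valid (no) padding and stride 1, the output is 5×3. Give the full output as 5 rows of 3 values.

29 3 -6
22 -7 13
28 -1 5
37 -21 18
25 -15 15

Output[0,0]: The receptive field on the input at this output position is [4 3 8 / 1 9 7 / 3 6 3]. Elementwise product with the kernel and sum: 4·-2 + 1·-2 + 9·3 + 6·2.
Output[0,1]: The receptive field on the input at this output position is [3 8 8 / 9 7 2 / 6 3 9]. Elementwise product with the kernel and sum: 3·-2 + 9·-2 + 7·3 + 3·2.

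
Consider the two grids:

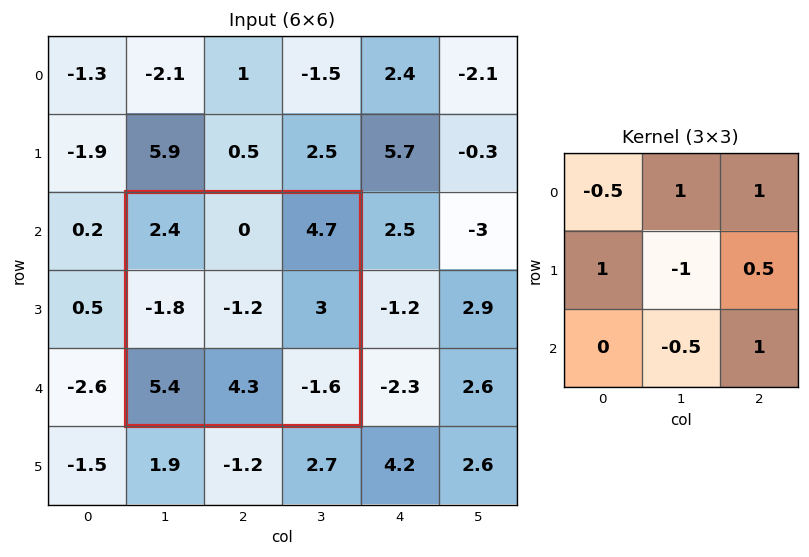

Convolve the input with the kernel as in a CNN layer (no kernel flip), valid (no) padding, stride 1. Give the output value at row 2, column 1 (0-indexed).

0.65

The receptive field on the input at this output position is [2.4 0 4.7 / -1.8 -1.2 3 / 5.4 4.3 -1.6]. Elementwise product with the kernel and sum: 2.4·-0.5 + 0·1 + 4.7·1 + -1.8·1 + -1.2·-1 + 3·0.5 + 4.3·-0.5 + -1.6·1.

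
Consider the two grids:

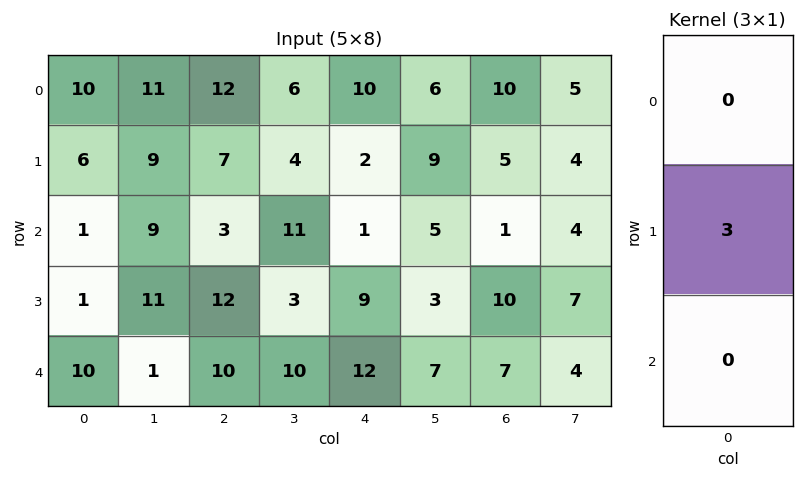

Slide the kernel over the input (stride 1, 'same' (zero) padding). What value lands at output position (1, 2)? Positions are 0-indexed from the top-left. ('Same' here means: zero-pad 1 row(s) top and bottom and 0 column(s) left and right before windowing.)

21

The receptive field on the zero-padded input at this output position is [12 / 7 / 3]. Elementwise product with the kernel and sum: 7·3.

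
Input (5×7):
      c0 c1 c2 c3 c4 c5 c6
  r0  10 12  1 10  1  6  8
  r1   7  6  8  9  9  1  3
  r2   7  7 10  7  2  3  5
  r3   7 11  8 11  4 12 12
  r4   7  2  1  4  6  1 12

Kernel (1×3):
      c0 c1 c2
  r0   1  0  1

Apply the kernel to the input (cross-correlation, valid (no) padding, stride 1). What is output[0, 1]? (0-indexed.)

The receptive field on the input at this output position is [12 1 10]. Elementwise product with the kernel and sum: 12·1 + 10·1.

22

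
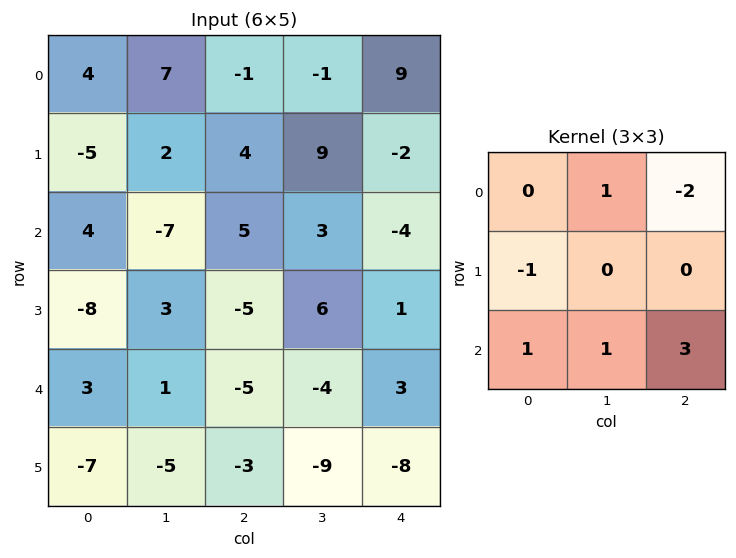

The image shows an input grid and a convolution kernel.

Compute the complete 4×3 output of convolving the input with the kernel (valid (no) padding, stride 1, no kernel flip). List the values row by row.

26 6 -27
-30 9 12
-20 -20 16
-11 -53 -27

Output[0,0]: The receptive field on the input at this output position is [4 7 -1 / -5 2 4 / 4 -7 5]. Elementwise product with the kernel and sum: 7·1 + -1·-2 + -5·-1 + 4·1 + -7·1 + 5·3.
Output[0,1]: The receptive field on the input at this output position is [7 -1 -1 / 2 4 9 / -7 5 3]. Elementwise product with the kernel and sum: -1·1 + -1·-2 + 2·-1 + -7·1 + 5·1 + 3·3.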